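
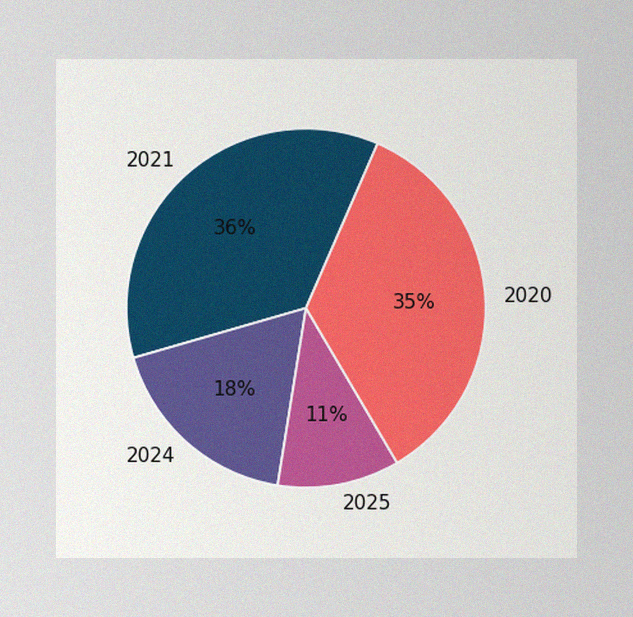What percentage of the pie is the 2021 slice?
36%

The image has some photo noise and uneven lighting. The 2021 slice takes up 36% of the pie.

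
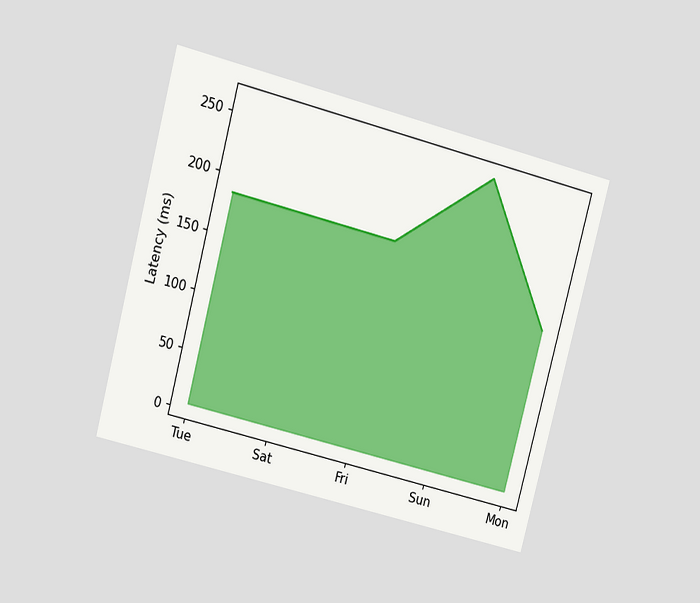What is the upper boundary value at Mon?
The chart is tilted about 15° clockwise and viewed at a slight angle. At Mon the upper boundary is at 148ms.

148ms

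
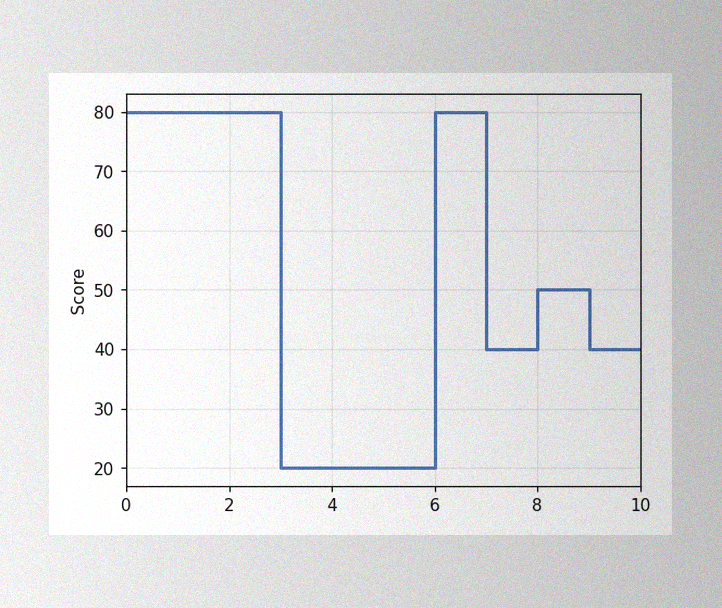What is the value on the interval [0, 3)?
80

The image has some photo noise and uneven lighting. On [0, 3) the step sits at 80.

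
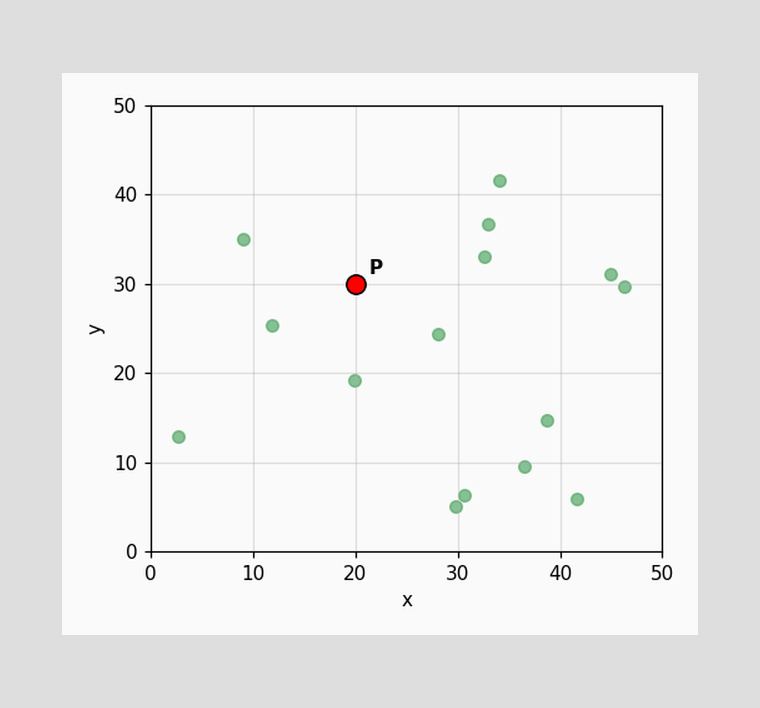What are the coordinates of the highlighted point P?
Following the gridlines from P to each axis, P sits at (20, 30).

(20, 30)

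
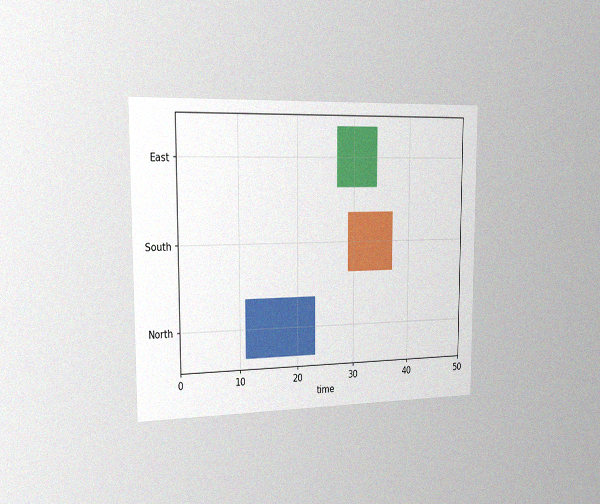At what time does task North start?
The chart is viewed slightly from the left, with some photo noise. The North bar begins at t=11.

11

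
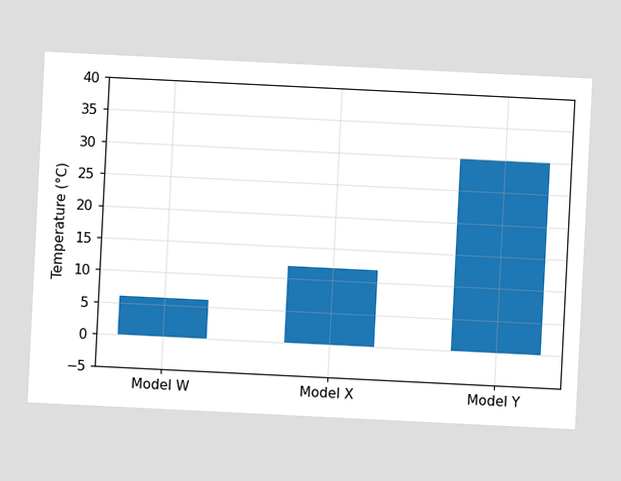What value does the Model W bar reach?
6°C

The chart is tilted about 3° clockwise. Reading along the chart's y-axis, the Model W bar reaches 6°C.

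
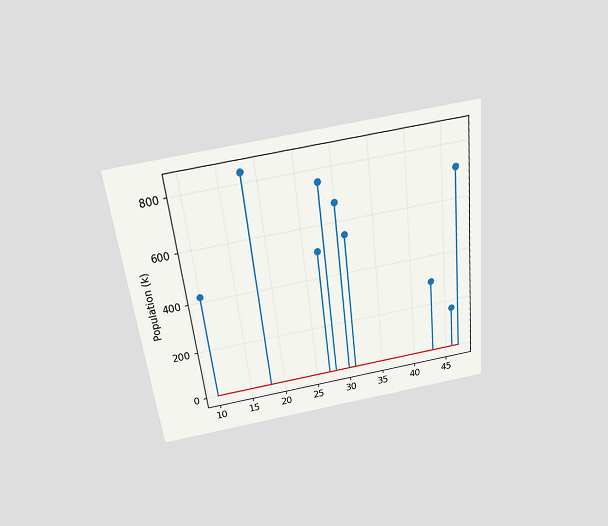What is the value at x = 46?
The chart is tilted about 7° counter-clockwise and viewed slightly from above. The stem at x=46 reaches 168k.

168k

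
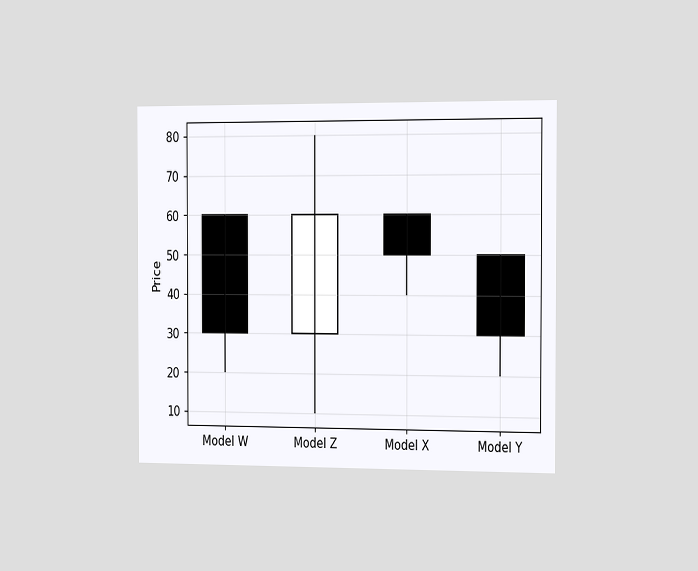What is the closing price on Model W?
The chart is viewed slightly from the right. The Model W candle closes at 30.

30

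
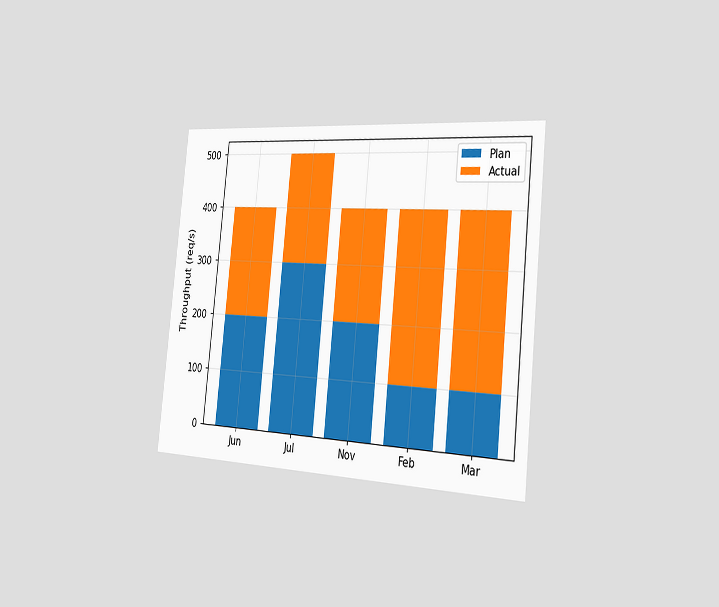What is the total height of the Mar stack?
The chart is tilted about 6° clockwise and viewed slightly from the right. The Mar stack's top reaches 400req/s on the y-axis.

400req/s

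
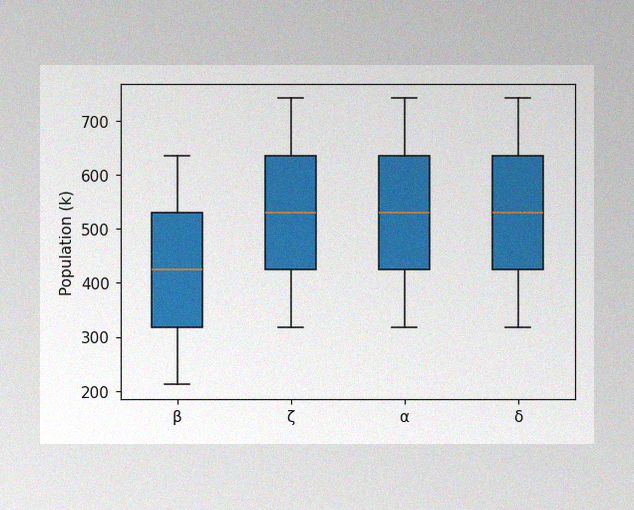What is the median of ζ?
530k

The image has some photo noise and uneven lighting. The median line in the ζ box sits at 530k.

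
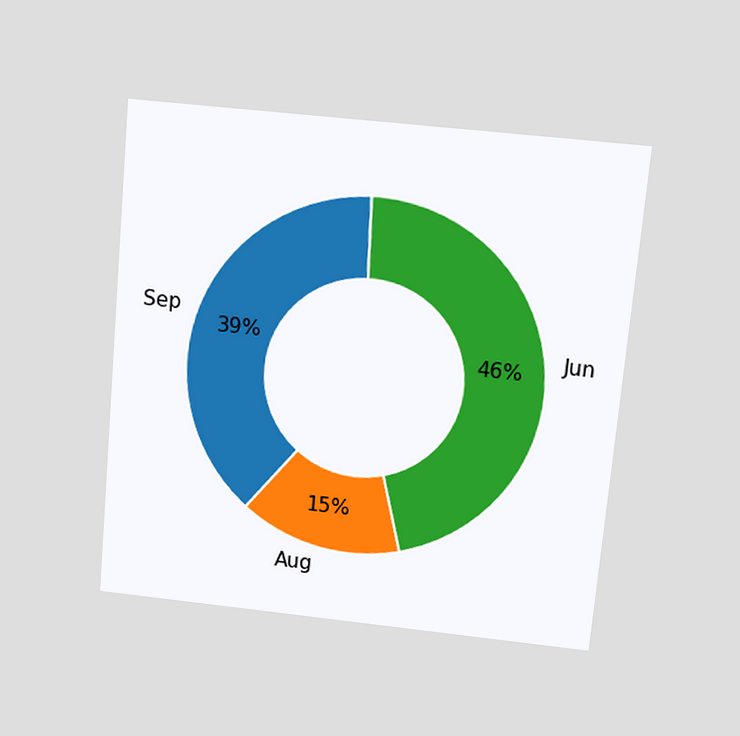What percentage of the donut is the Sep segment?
The chart is tilted about 5° clockwise and viewed slightly from above. The Sep segment takes up 39% of the ring.

39%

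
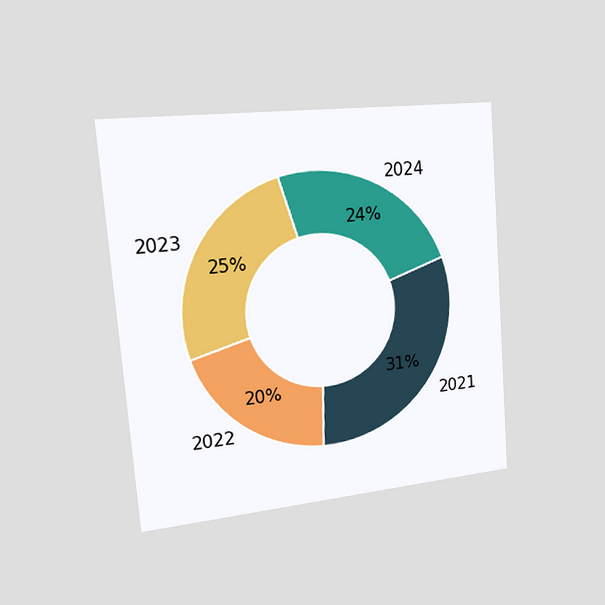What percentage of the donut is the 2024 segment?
24%

The chart is tilted about 4° counter-clockwise and viewed slightly from the left. The 2024 segment takes up 24% of the ring.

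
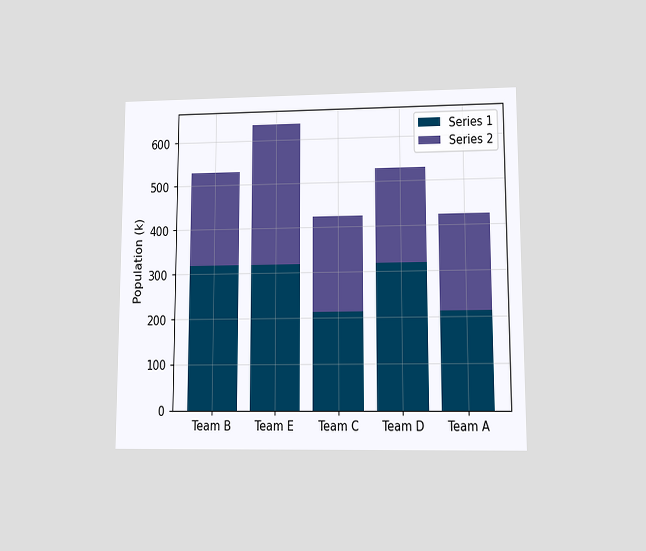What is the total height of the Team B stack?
The chart is viewed at a slight angle. The Team B stack's top reaches 530k on the y-axis.

530k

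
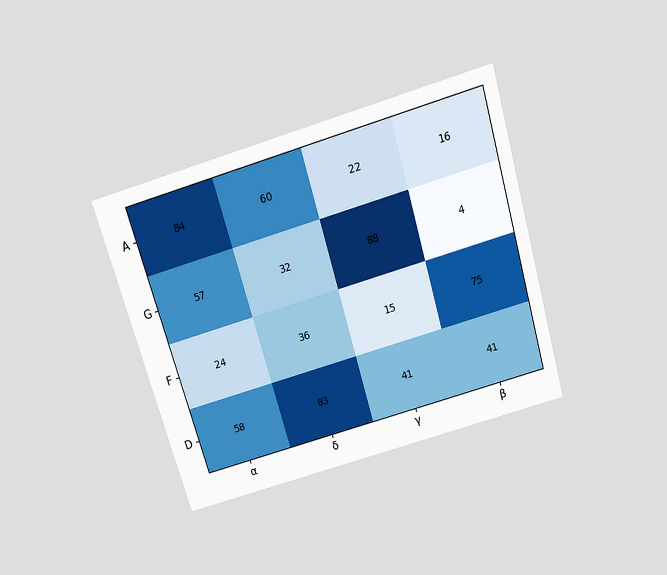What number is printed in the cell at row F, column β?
75

The chart is tilted about 17° counter-clockwise and viewed slightly from above. The (F, β) cell reads 75.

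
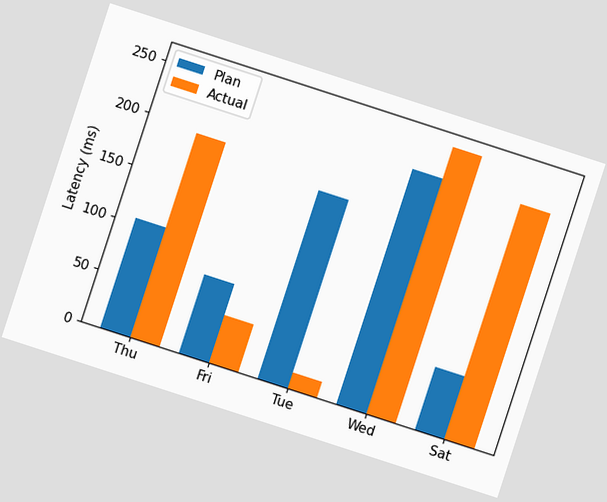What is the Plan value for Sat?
The chart is tilted about 18° clockwise. The Plan bar at Sat reaches 60ms on the y-axis.

60ms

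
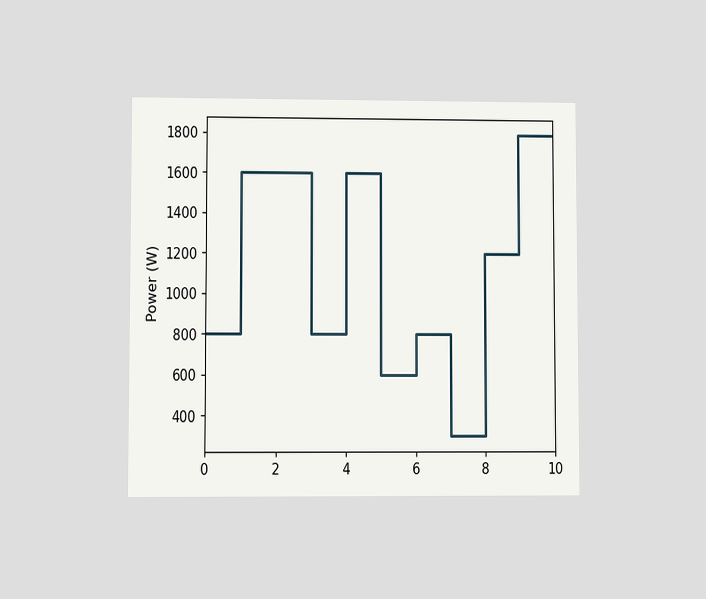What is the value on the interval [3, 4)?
The chart is viewed at a slight angle. On [3, 4) the step sits at 800W.

800W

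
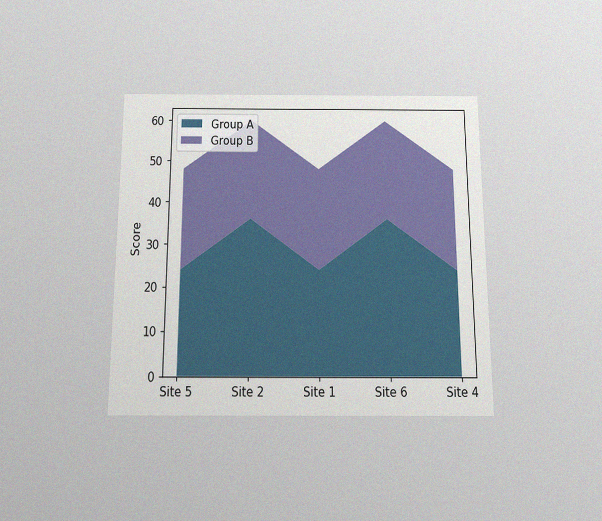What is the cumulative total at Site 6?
60

The chart is viewed slightly from below, with some photo noise. The stacked total at Site 6 reaches 60.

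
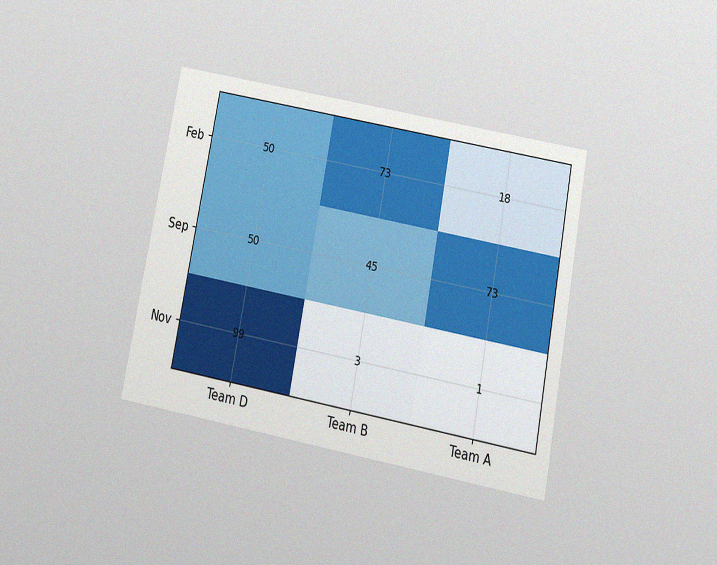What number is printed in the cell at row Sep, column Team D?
50

The chart is tilted about 11° clockwise and viewed slightly from below, with some photo noise. The (Sep, Team D) cell reads 50.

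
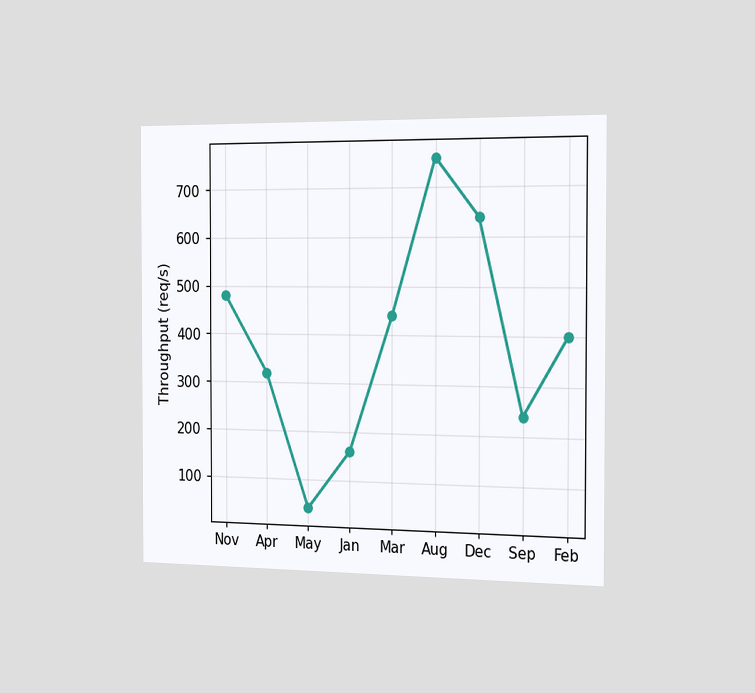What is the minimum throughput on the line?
40req/s

The chart is viewed slightly from the right. The lowest point is at May, and reading across to the y-axis gives 40req/s.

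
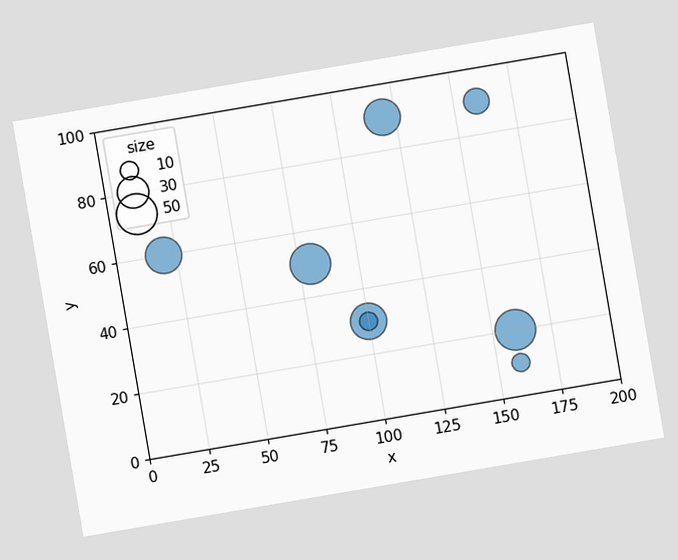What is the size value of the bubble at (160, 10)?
10

The chart is tilted about 10° counter-clockwise. Matching the bubble at (160, 10) against the size legend gives 10.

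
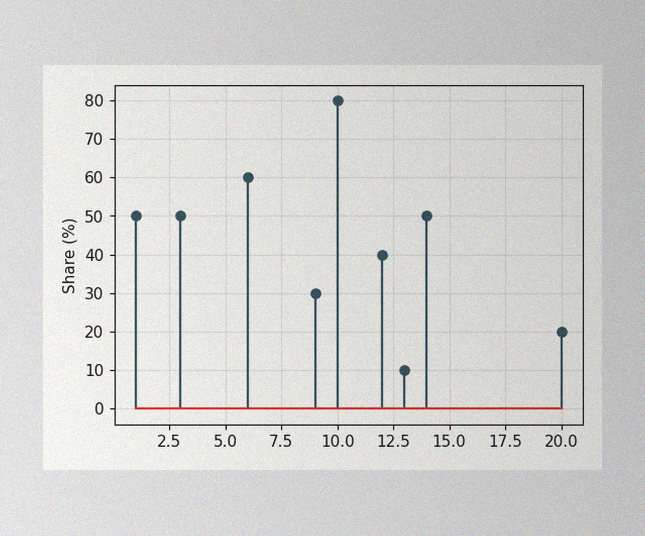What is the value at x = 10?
The image has some photo noise and uneven lighting. The stem at x=10 reaches 80%.

80%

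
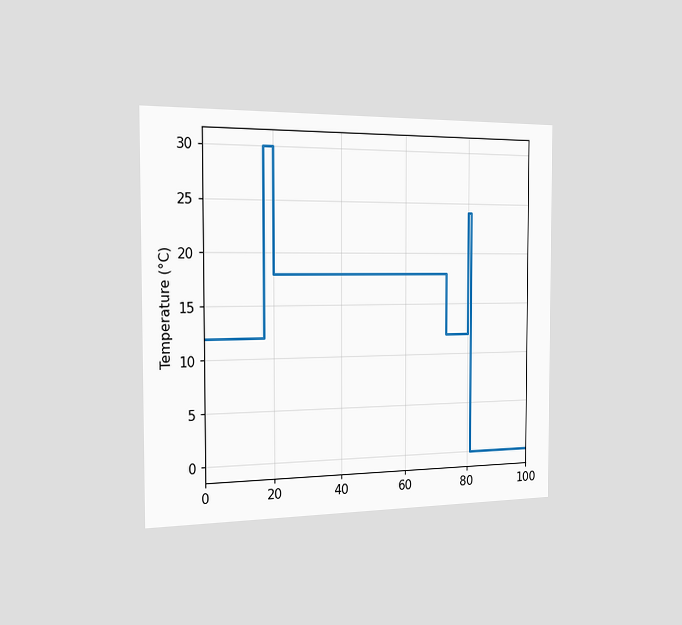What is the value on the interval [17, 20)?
The chart is viewed slightly from the left. On [17, 20) the step sits at 30°C.

30°C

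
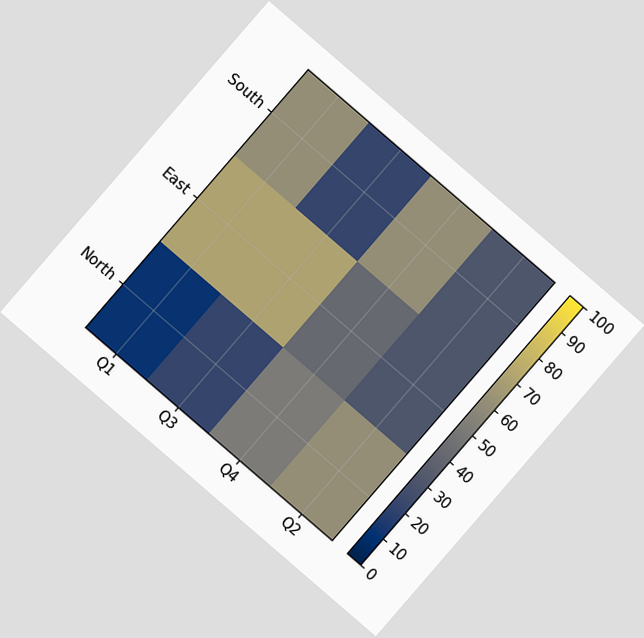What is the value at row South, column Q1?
60

The chart is tilted about 41° clockwise. Matching cell (South, Q1) against the colorbar gives 60.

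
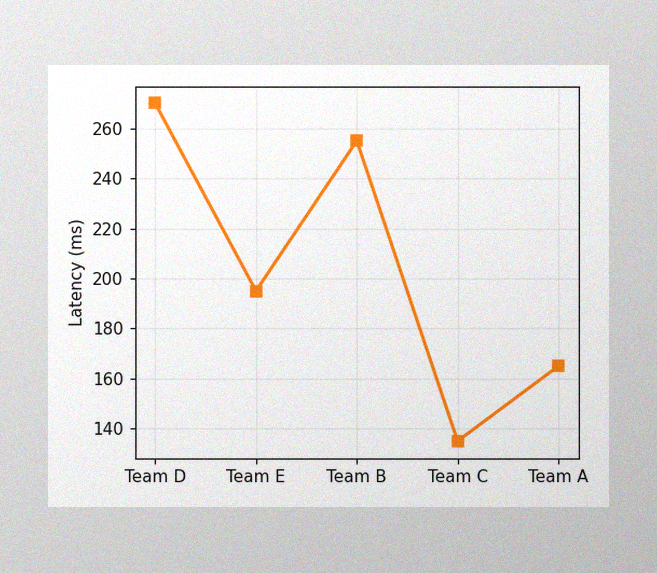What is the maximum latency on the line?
The image has some photo noise and uneven lighting. The highest point is at Team D, and reading across to the y-axis gives 270ms.

270ms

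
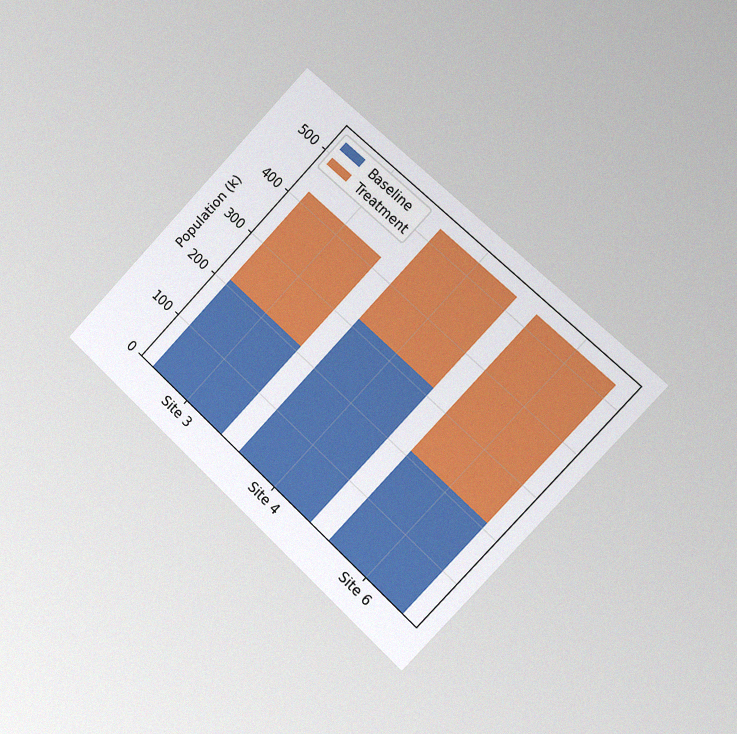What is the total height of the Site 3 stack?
The chart is tilted about 43° clockwise and viewed slightly from the right, with some photo noise. The Site 3 stack's top reaches 424k on the y-axis.

424k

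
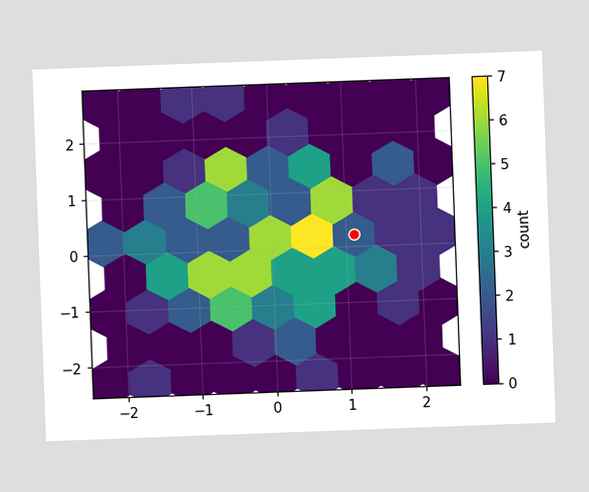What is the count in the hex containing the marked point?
2

The chart is tilted about 2° counter-clockwise. The marked hex reads 2 on the colorbar.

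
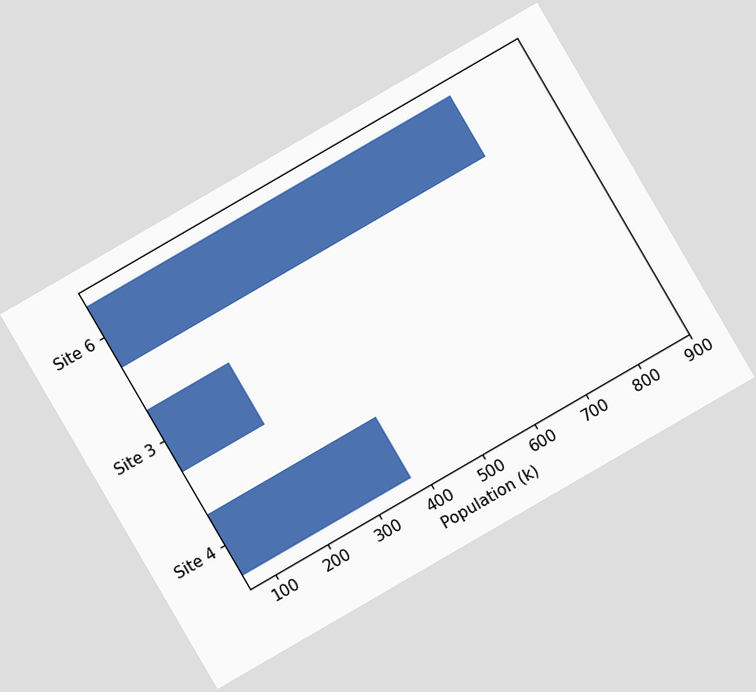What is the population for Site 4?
378k

The chart is tilted about 30° counter-clockwise. Reading along the chart's x-axis, the Site 4 bar reaches 378k.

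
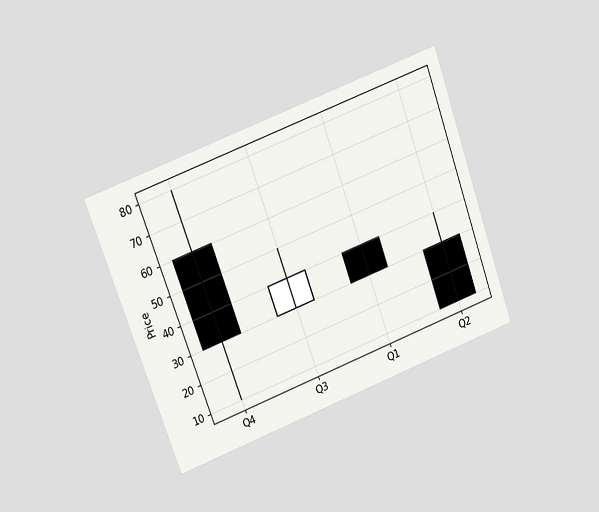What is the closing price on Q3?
The chart is tilted about 20° counter-clockwise and viewed at a slight angle. The Q3 candle closes at 40.

40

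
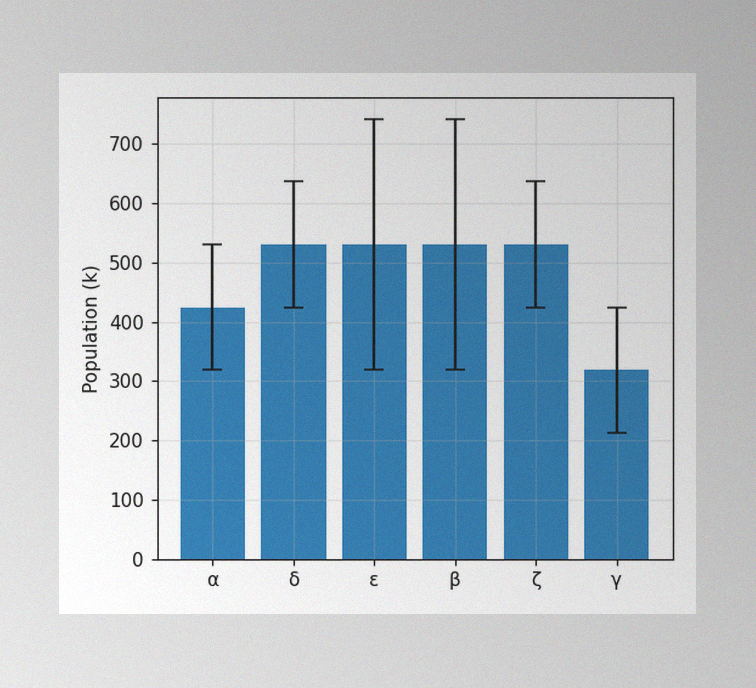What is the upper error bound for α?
530k

The image has some photo noise and uneven lighting. The α bar's upper whisker reaches 530k.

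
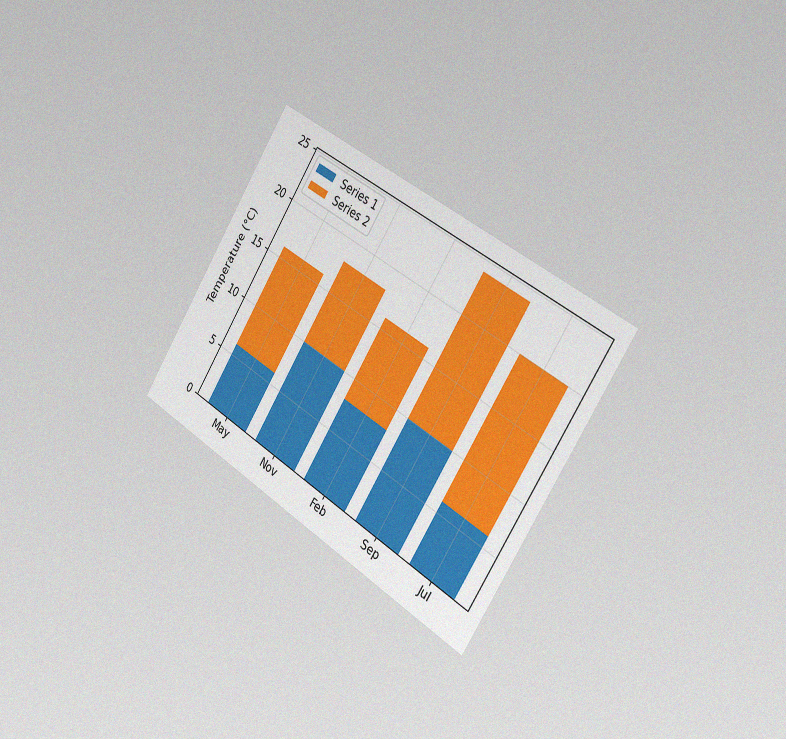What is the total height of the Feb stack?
16°C

The chart is tilted about 33° clockwise and viewed slightly from the right, with some photo noise. The Feb stack's top reaches 16°C on the y-axis.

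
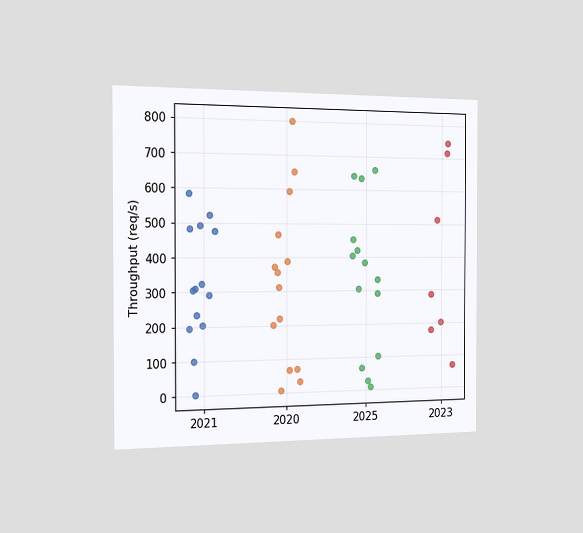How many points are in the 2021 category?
14

The chart is viewed slightly from the left. Counting the markers in the 2021 column gives 14.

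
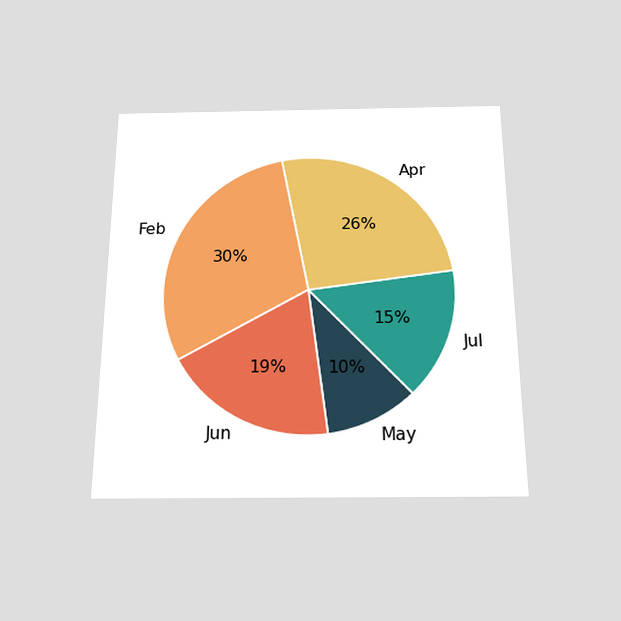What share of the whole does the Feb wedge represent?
30%

The chart is viewed slightly from below. The Feb slice takes up 30% of the pie.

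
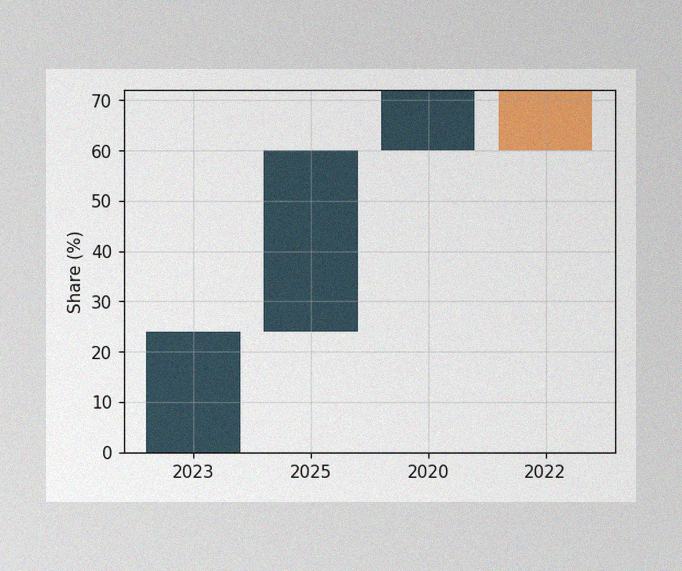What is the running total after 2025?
60%

The image has some photo noise and uneven lighting. After 2025 the running total reaches 60%.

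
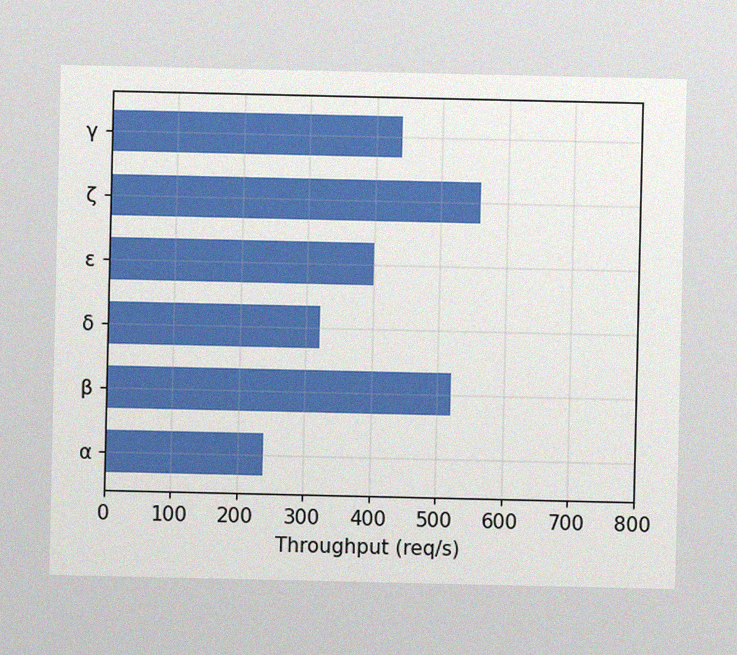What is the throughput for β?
520req/s

The image has some photo noise and uneven lighting. Reading along the chart's x-axis, the β bar reaches 520req/s.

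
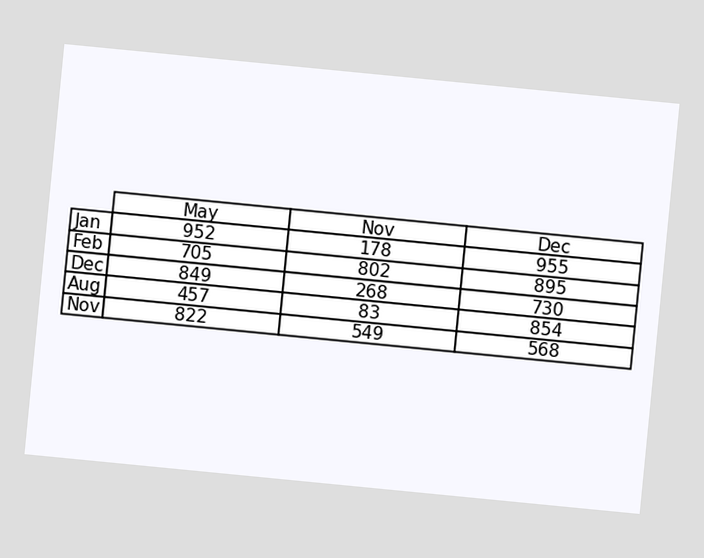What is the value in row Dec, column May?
849

The chart is tilted about 6° clockwise. The (Dec, May) cell reads 849.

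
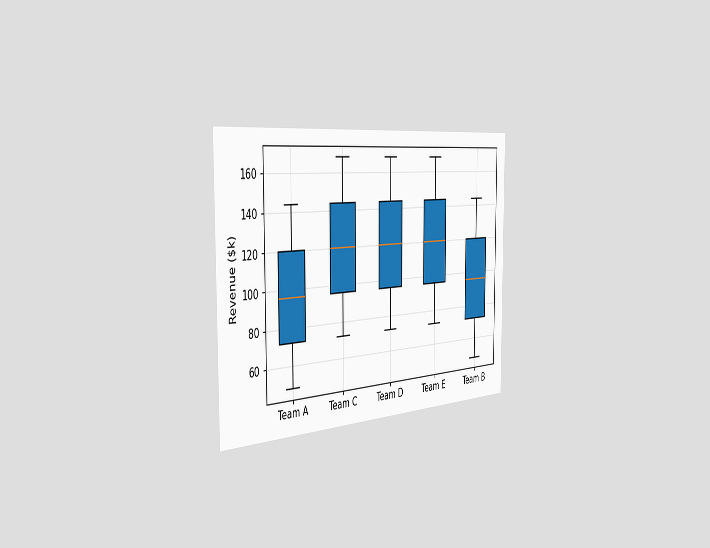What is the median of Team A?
$96k

The chart is viewed slightly from the left. The median line in the Team A box sits at $96k.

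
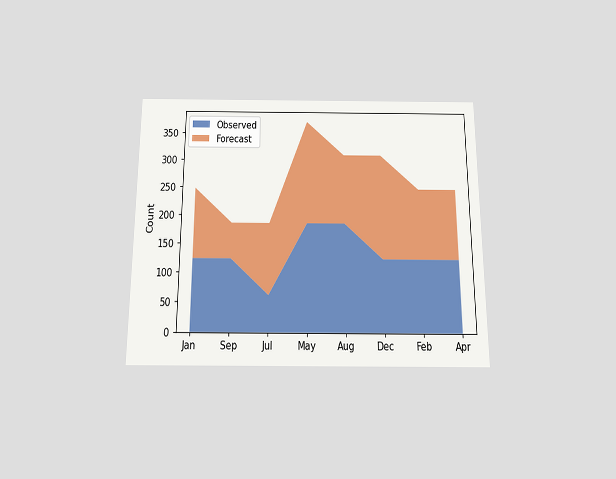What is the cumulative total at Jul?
The chart is viewed slightly from below. The stacked total at Jul reaches 186.

186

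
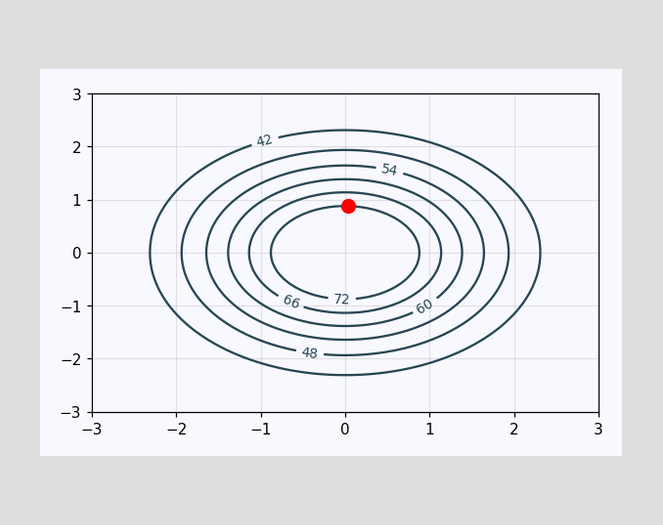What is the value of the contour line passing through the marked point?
The marked point sits on the contour labelled 72.

72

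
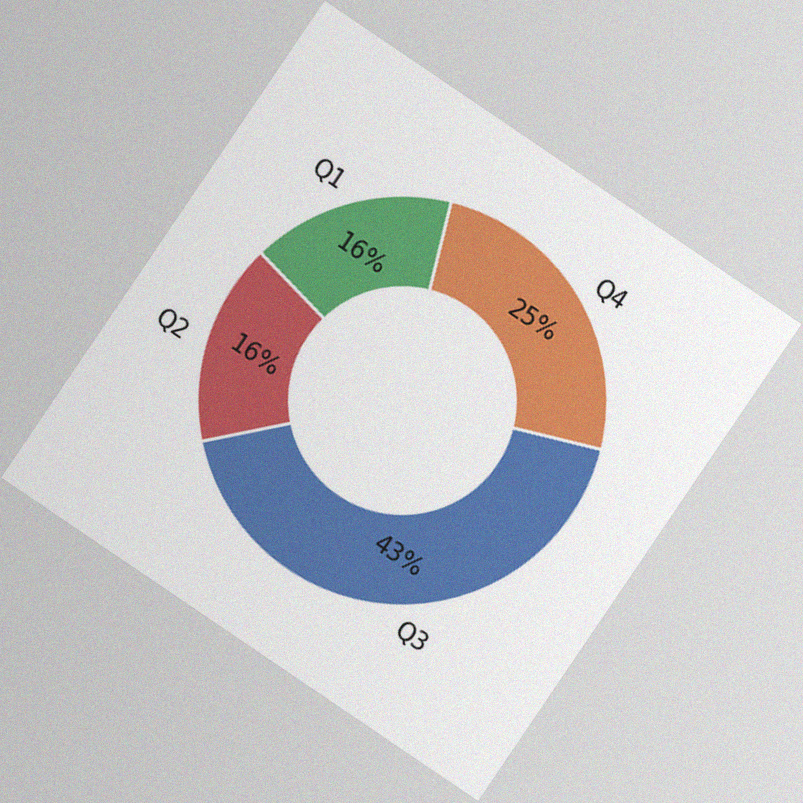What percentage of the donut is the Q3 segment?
43%

The chart is tilted about 34° clockwise, with some photo noise. The Q3 segment takes up 43% of the ring.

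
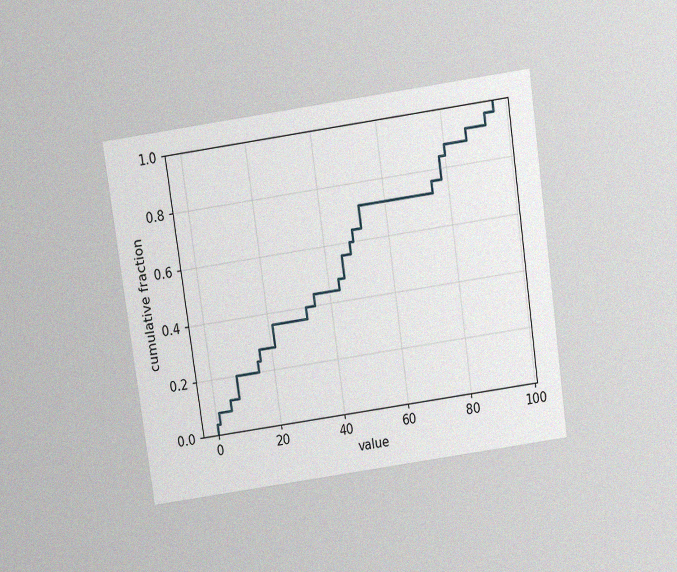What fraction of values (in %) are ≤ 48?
The chart is tilted about 8° counter-clockwise and viewed slightly from above, with some photo noise. At x=48 the ECDF step is at 60%.

60%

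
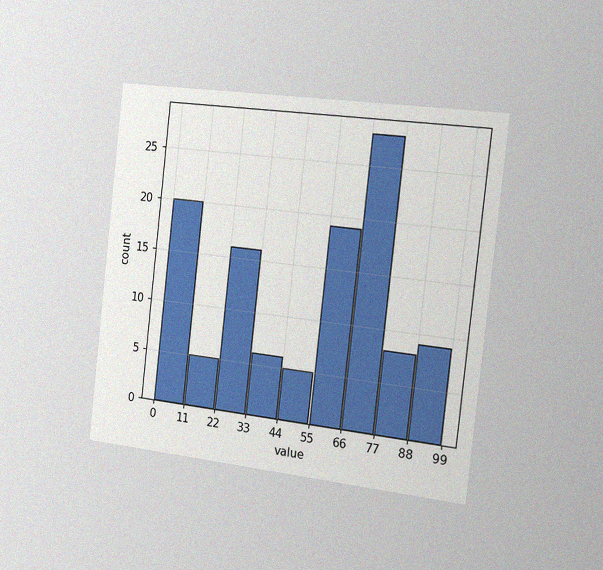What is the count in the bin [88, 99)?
9

The chart is tilted about 6° clockwise and viewed slightly from the right, with some photo noise. The [88, 99) bin has height 9.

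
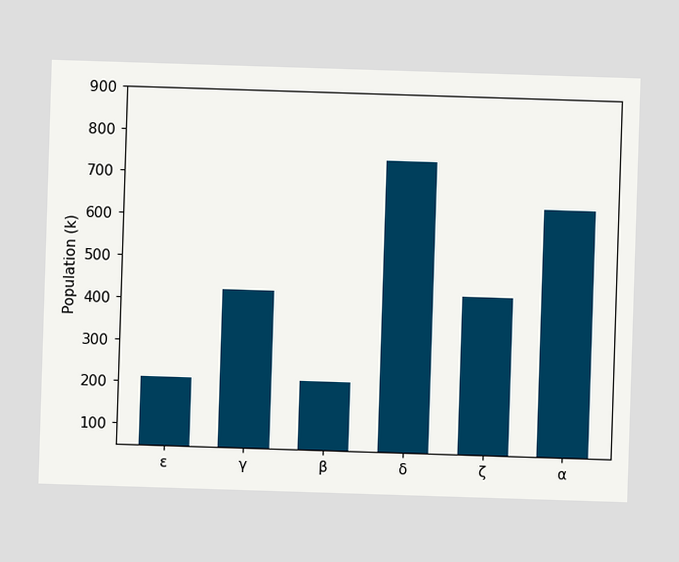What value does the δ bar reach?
Reading along the chart's y-axis, the δ bar reaches 742k.

742k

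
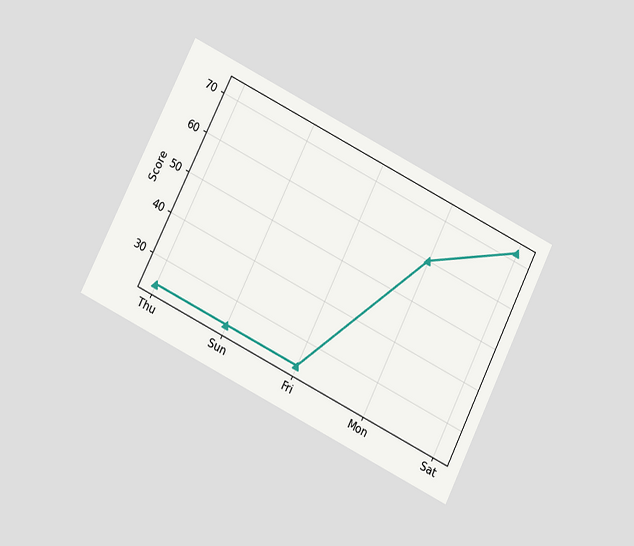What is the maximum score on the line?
The chart is tilted about 26° clockwise and viewed at a slight angle. The highest point is at Sat, and reading across to the y-axis gives 72.

72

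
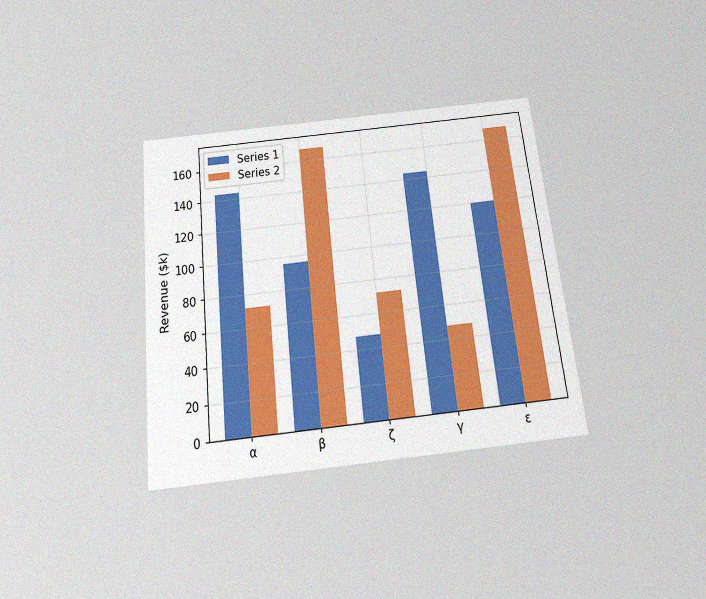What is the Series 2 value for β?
$168k

The chart is tilted about 6° counter-clockwise and viewed slightly from below, with some photo noise. The Series 2 bar at β reaches $168k on the y-axis.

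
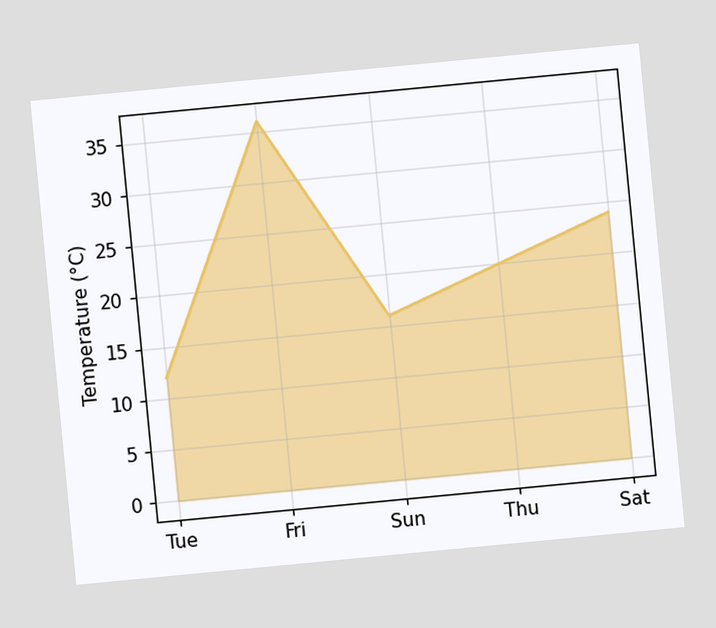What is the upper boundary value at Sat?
24°C

The chart is tilted about 5° counter-clockwise. At Sat the upper boundary is at 24°C.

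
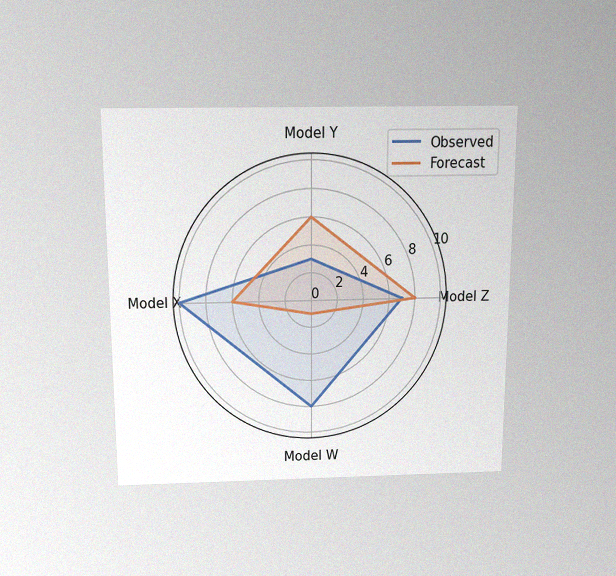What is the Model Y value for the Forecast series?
The chart is viewed slightly from above, with some photo noise. On the Model Y axis, Forecast reaches 6.

6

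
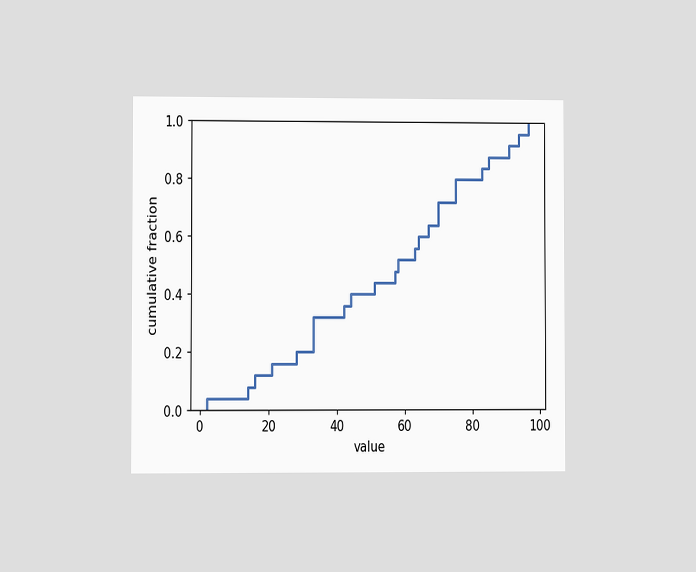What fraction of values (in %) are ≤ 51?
The chart is viewed at a slight angle. At x=51 the ECDF step is at 44%.

44%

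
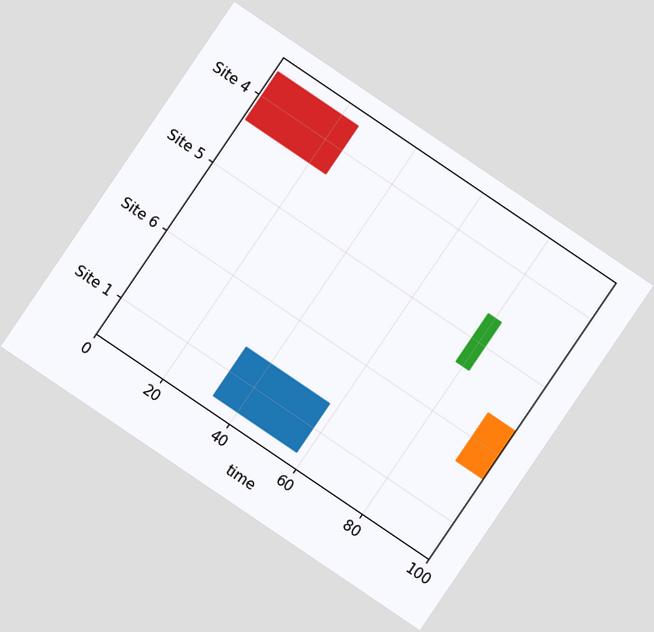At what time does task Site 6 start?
The chart is tilted about 34° clockwise. The Site 6 bar begins at t=92.

92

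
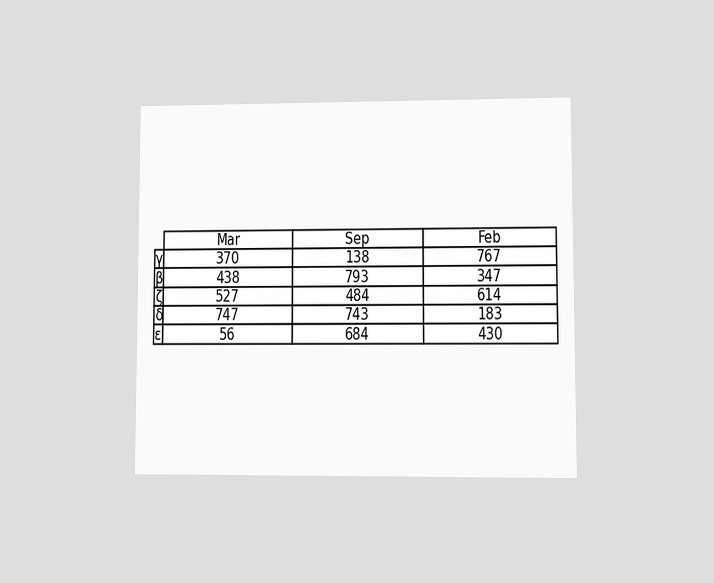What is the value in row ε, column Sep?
The chart is viewed at a slight angle. The (ε, Sep) cell reads 684.

684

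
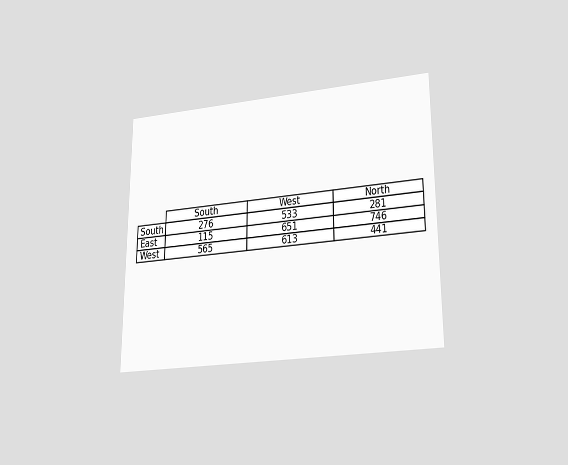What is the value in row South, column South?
276

The chart is viewed slightly from below. The (South, South) cell reads 276.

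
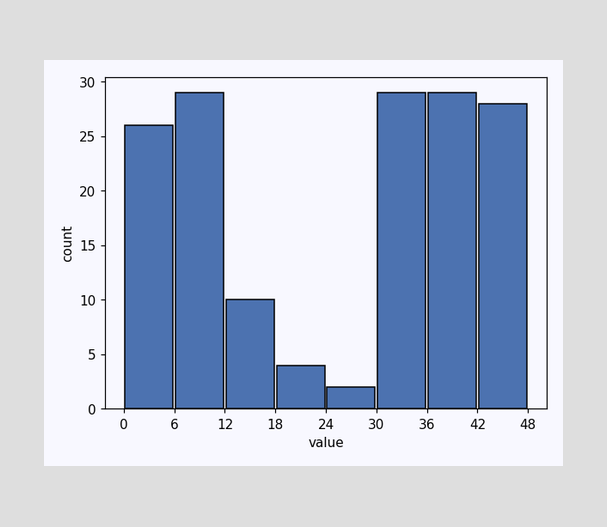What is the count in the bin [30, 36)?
The [30, 36) bin has height 29.

29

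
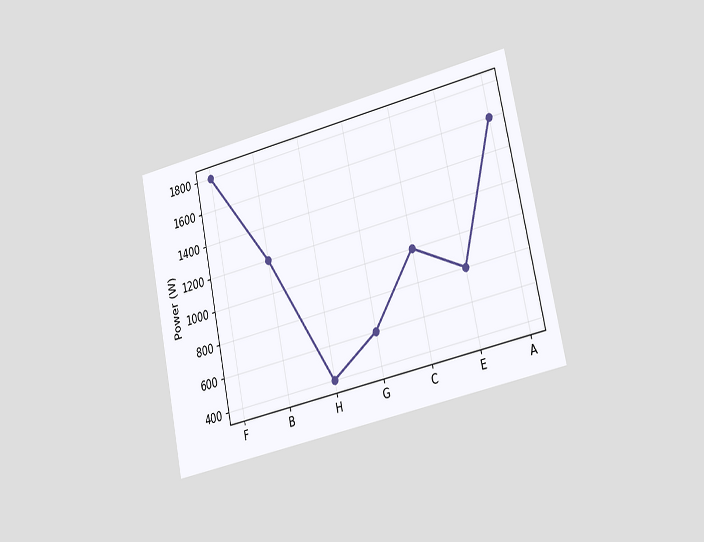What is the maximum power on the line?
1800W

The chart is tilted about 12° counter-clockwise and viewed slightly from the right. The highest point is at F, and reading across to the y-axis gives 1800W.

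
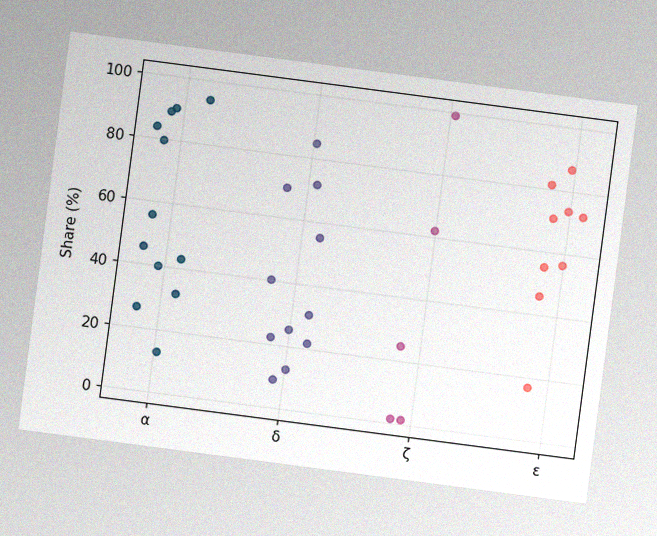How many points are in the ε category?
The chart is tilted about 7° clockwise, with some photo noise. Counting the markers in the ε column gives 9.

9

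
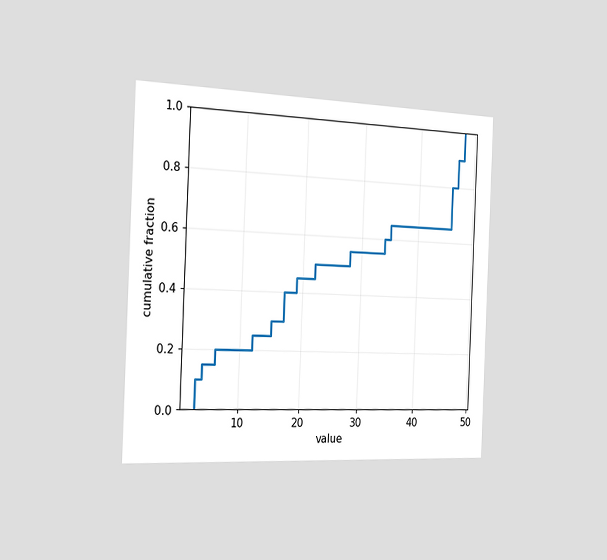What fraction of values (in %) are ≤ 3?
10%

The chart is tilted about 2° clockwise and viewed slightly from the left. At x=3 the ECDF step is at 10%.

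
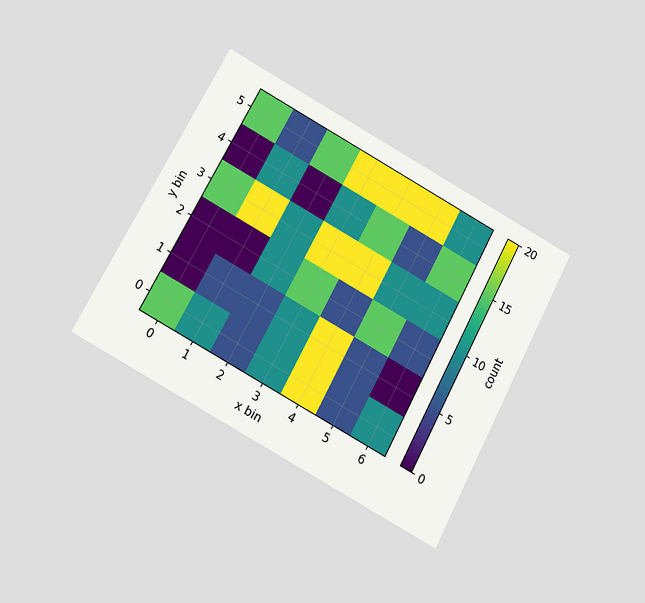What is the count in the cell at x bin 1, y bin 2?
0

The chart is tilted about 28° clockwise and viewed slightly from below. Matching the cell (1, 2) against the colorbar gives 0.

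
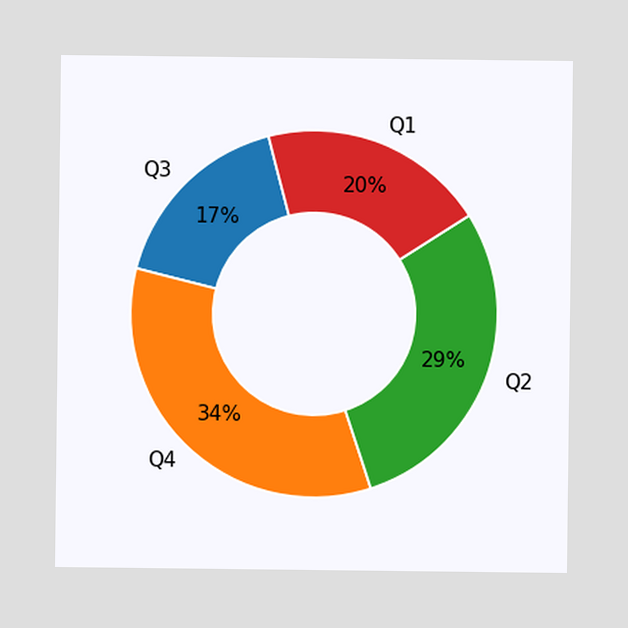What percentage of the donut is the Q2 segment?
The Q2 segment takes up 29% of the ring.

29%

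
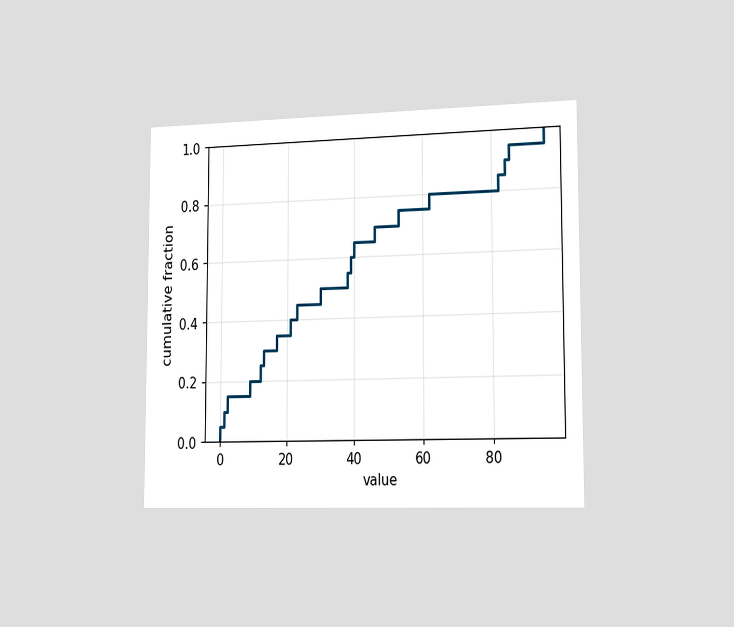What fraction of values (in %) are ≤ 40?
The chart is viewed slightly from the right. At x=40 the ECDF step is at 65%.

65%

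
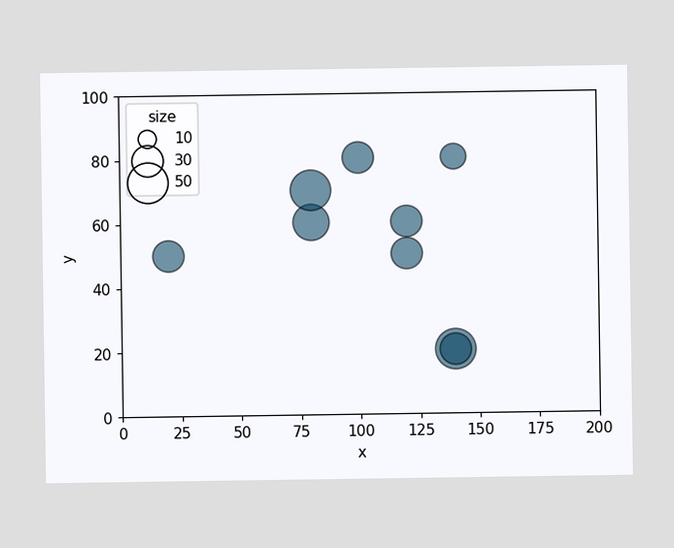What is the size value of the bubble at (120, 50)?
Matching the bubble at (120, 50) against the size legend gives 30.

30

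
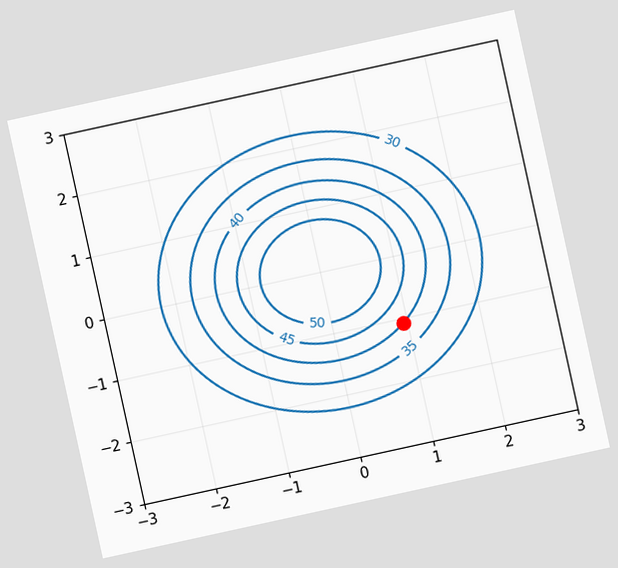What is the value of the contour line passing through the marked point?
The chart is tilted about 12° counter-clockwise. The marked point sits on the contour labelled 40.

40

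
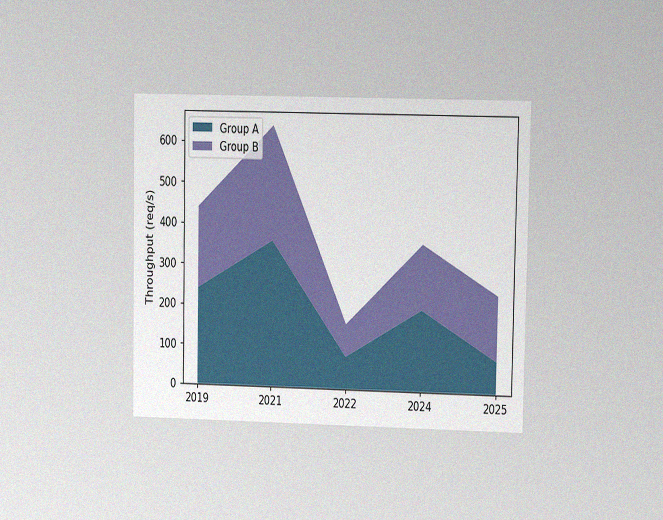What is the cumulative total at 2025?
The chart is viewed at a slight angle, with some photo noise. The stacked total at 2025 reaches 240req/s.

240req/s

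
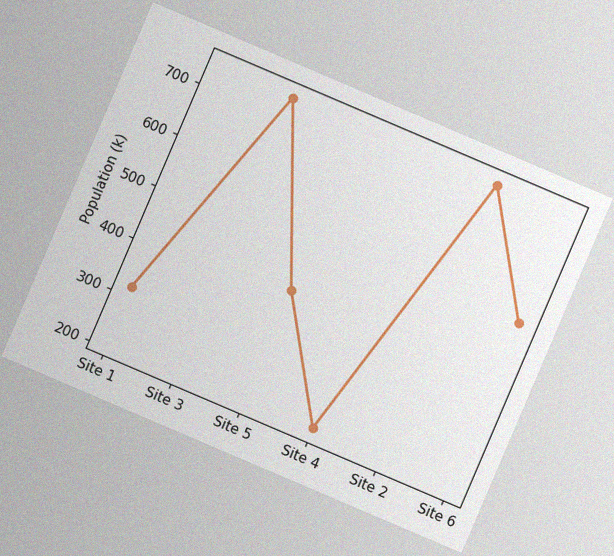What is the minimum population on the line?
212k

The chart is tilted about 23° clockwise, with some photo noise. The lowest point is at Site 4, and reading across to the y-axis gives 212k.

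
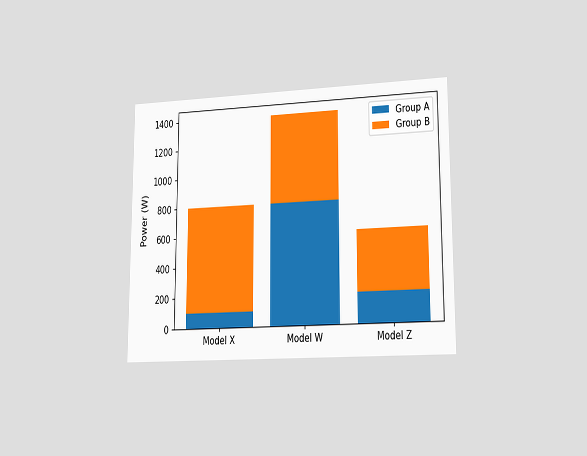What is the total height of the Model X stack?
800W

The chart is viewed at a slight angle. The Model X stack's top reaches 800W on the y-axis.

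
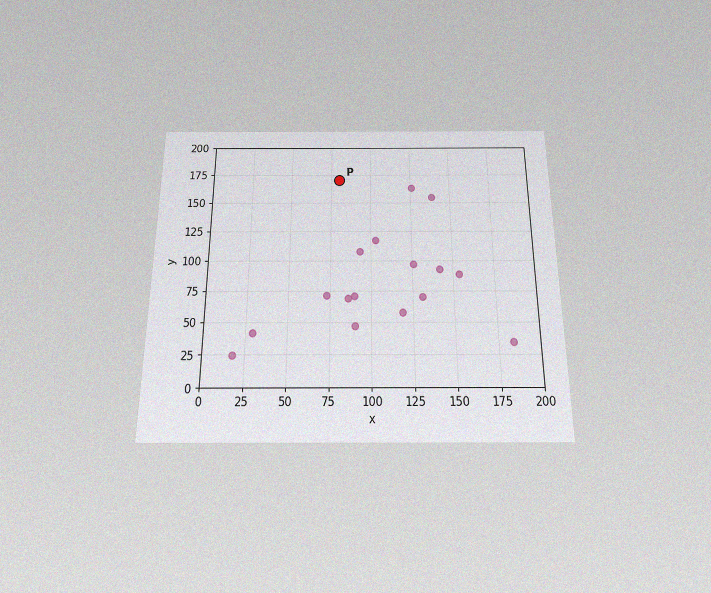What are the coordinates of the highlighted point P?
The chart is viewed slightly from below, with some photo noise. Following the gridlines from P to each axis, P sits at (80, 170).

(80, 170)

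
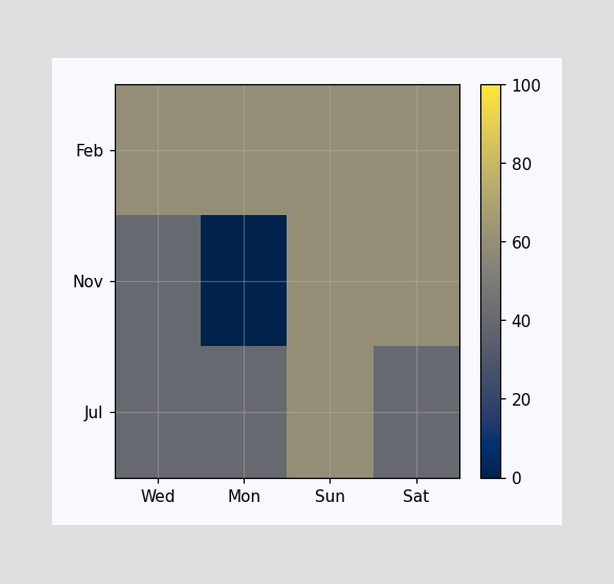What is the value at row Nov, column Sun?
Matching cell (Nov, Sun) against the colorbar gives 60.

60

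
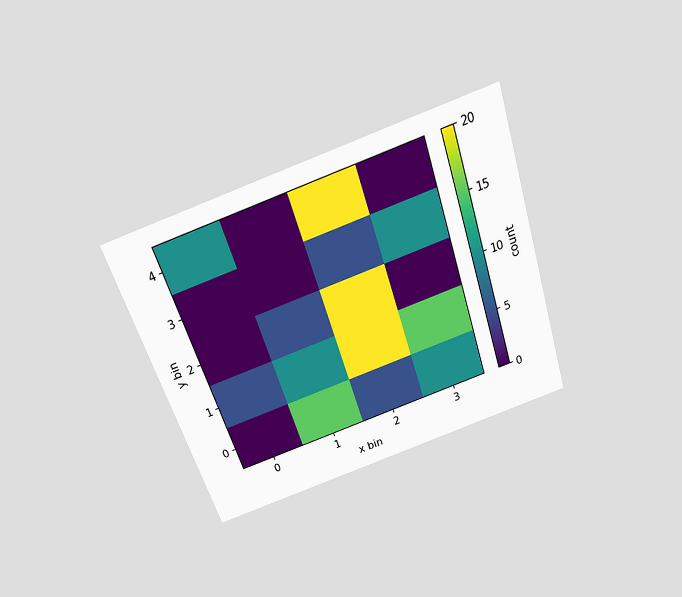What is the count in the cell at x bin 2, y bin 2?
The chart is tilted about 19° counter-clockwise and viewed slightly from above. Matching the cell (2, 2) against the colorbar gives 20.

20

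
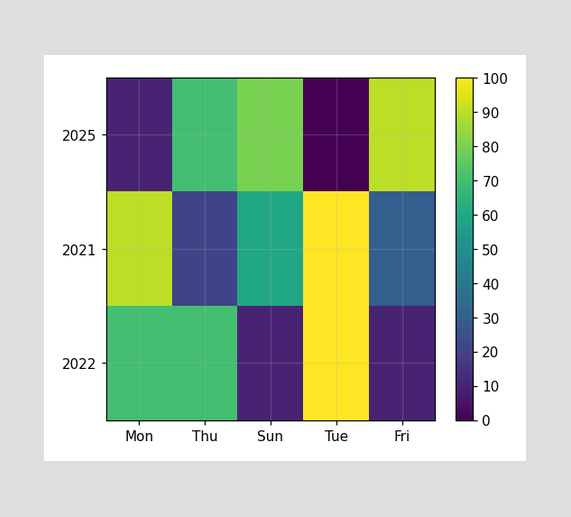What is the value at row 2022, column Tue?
100

Matching cell (2022, Tue) against the colorbar gives 100.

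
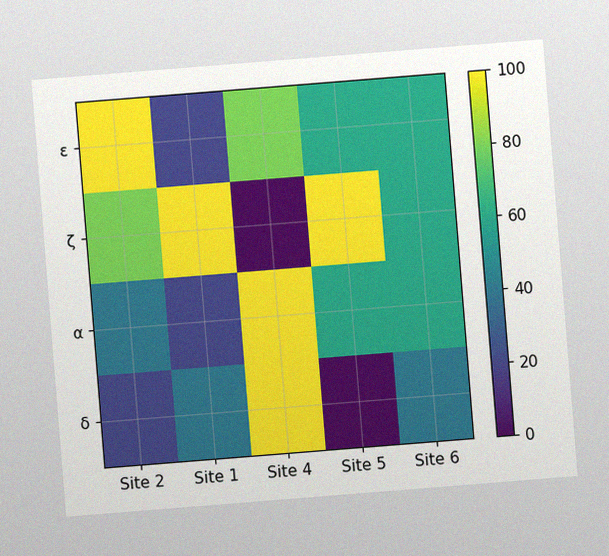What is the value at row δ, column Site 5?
The chart is tilted about 5° counter-clockwise, with some photo noise. Matching cell (δ, Site 5) against the colorbar gives 0.

0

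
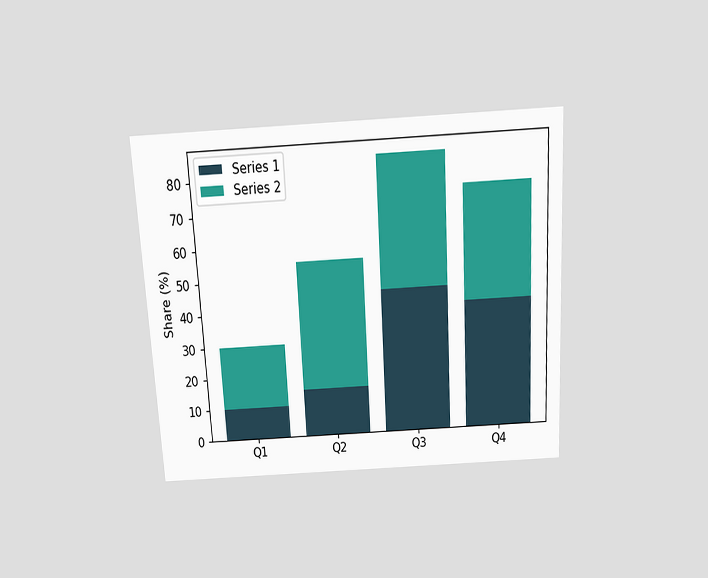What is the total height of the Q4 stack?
The chart is tilted about 3° counter-clockwise and viewed slightly from above. The Q4 stack's top reaches 75% on the y-axis.

75%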